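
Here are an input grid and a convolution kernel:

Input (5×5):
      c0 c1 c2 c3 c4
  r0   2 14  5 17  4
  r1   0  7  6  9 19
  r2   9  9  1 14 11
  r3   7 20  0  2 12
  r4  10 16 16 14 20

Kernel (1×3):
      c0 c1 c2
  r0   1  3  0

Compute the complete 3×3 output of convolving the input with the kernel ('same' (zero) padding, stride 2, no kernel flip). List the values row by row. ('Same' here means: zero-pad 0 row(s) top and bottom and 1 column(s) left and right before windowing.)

6 29 29
27 12 47
30 64 74

Output[0,0]: The receptive field on the zero-padded input at this output position is [0 2 14]. Elementwise product with the kernel and sum: 0·1 + 2·3.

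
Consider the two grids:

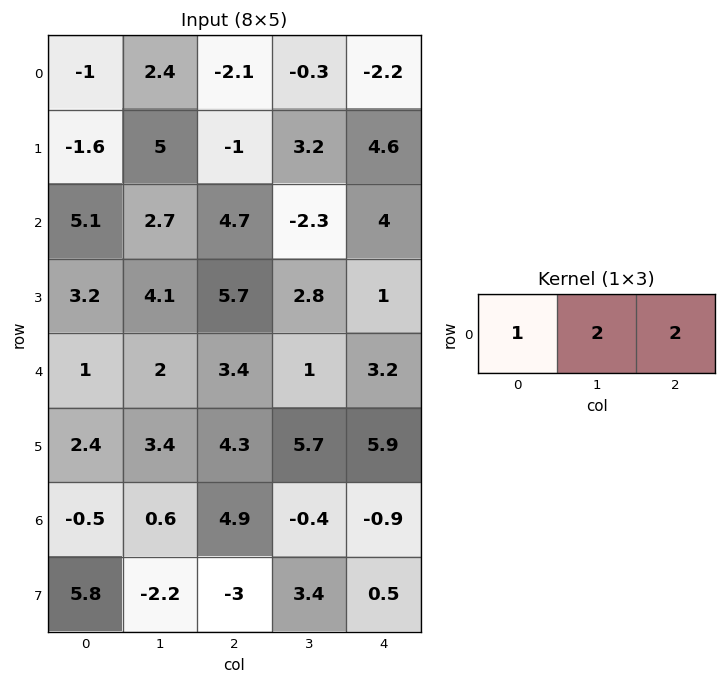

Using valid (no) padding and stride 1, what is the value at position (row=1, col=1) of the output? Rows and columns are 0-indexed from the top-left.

The receptive field on the input at this output position is [5 -1 3.2]. Elementwise product with the kernel and sum: 5·1 + -1·2 + 3.2·2.

9.4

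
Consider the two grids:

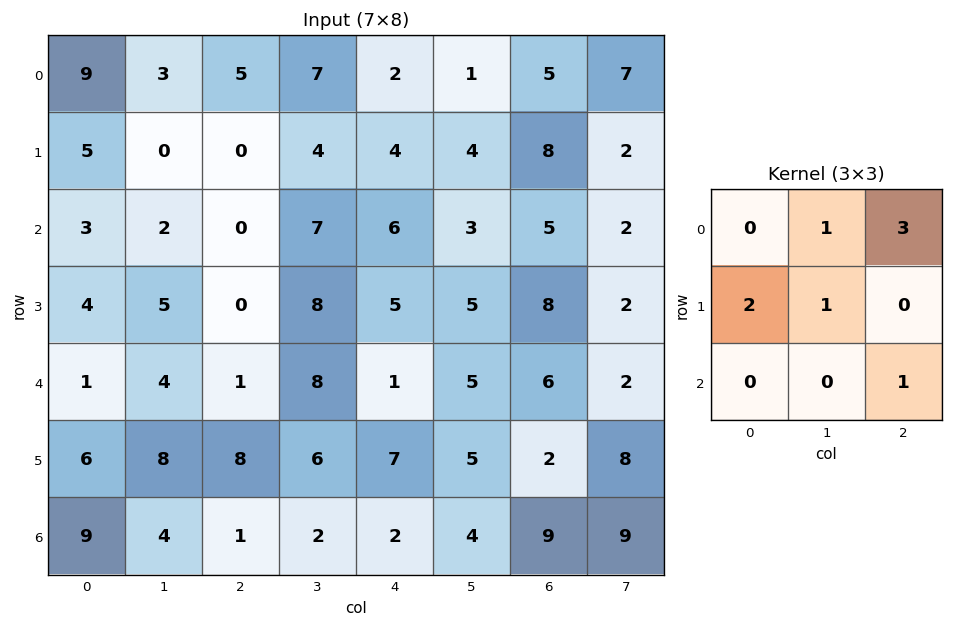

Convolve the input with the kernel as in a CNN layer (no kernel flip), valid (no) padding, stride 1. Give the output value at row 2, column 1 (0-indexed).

39

The receptive field on the input at this output position is [2 0 7 / 5 0 8 / 4 1 8]. Elementwise product with the kernel and sum: 0·1 + 7·3 + 5·2 + 0·1 + 8·1.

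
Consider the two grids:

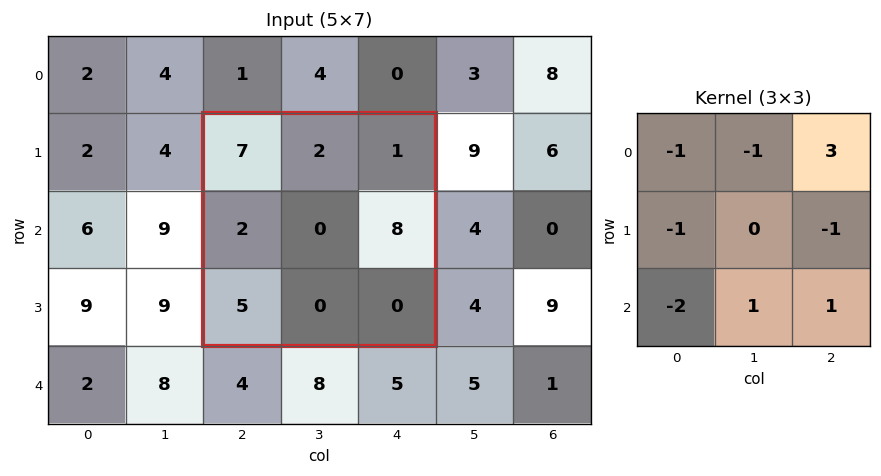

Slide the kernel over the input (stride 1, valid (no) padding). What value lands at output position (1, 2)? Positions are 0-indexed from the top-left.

The receptive field on the input at this output position is [7 2 1 / 2 0 8 / 5 0 0]. Elementwise product with the kernel and sum: 7·-1 + 2·-1 + 1·3 + 2·-1 + 8·-1 + 5·-2 + 0·1 + 0·1.

-26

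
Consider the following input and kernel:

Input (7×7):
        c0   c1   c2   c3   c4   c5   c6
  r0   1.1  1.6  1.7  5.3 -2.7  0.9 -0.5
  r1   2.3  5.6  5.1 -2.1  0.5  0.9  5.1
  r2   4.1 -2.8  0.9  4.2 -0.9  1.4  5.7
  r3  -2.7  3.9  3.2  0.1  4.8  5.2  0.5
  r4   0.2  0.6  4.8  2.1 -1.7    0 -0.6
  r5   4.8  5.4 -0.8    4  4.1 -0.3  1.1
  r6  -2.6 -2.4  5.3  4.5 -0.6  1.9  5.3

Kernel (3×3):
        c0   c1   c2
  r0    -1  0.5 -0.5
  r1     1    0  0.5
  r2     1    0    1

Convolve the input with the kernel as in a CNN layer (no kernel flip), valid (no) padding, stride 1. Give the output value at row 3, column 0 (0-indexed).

The receptive field on the input at this output position is [-2.7 3.9 3.2 / 0.2 0.6 4.8 / 4.8 5.4 -0.8]. Elementwise product with the kernel and sum: -2.7·-1 + 3.9·0.5 + 3.2·-0.5 + 0.2·1 + 4.8·0.5 + 4.8·1 + -0.8·1.

9.65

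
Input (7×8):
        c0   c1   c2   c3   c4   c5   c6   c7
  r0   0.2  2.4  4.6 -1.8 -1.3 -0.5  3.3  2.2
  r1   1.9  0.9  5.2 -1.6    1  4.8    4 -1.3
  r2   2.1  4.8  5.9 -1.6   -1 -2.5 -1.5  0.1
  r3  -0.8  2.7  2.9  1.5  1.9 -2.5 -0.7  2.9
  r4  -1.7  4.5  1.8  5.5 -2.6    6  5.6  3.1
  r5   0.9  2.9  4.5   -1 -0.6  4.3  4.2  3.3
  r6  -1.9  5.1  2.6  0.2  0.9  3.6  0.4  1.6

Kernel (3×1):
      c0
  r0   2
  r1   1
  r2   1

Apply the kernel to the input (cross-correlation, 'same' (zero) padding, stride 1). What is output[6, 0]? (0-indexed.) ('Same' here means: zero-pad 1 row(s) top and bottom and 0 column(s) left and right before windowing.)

The receptive field on the zero-padded input at this output position is [0.9 / -1.9 / 0]. Elementwise product with the kernel and sum: 0.9·2 + -1.9·1 + 0·1.

-0.1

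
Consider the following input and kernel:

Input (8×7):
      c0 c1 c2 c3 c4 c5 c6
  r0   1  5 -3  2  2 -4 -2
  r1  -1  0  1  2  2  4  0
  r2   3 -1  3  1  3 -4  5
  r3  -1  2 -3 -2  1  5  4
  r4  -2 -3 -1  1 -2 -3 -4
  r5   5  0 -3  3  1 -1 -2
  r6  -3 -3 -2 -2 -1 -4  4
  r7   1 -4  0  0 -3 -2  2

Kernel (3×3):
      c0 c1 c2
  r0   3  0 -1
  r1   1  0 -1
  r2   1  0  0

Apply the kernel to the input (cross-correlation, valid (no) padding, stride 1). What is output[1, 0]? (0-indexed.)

-5

The receptive field on the input at this output position is [-1 0 1 / 3 -1 3 / -1 2 -3]. Elementwise product with the kernel and sum: -1·3 + 1·-1 + 3·1 + 3·-1 + -1·1.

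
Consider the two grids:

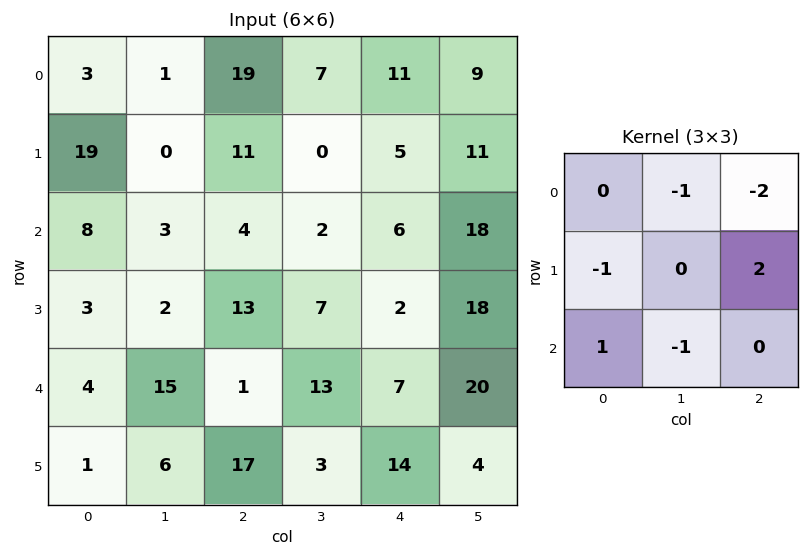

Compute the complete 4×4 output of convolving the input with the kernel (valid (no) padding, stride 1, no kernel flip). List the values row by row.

-31 -34 -28 -11
-21 -21 4 12
1 18 -35 -7
-35 -27 16 -22

Output[0,0]: The receptive field on the input at this output position is [3 1 19 / 19 0 11 / 8 3 4]. Elementwise product with the kernel and sum: 1·-1 + 19·-2 + 19·-1 + 11·2 + 8·1 + 3·-1.
Output[0,1]: The receptive field on the input at this output position is [1 19 7 / 0 11 0 / 3 4 2]. Elementwise product with the kernel and sum: 19·-1 + 7·-2 + 0·-1 + 0·2 + 3·1 + 4·-1.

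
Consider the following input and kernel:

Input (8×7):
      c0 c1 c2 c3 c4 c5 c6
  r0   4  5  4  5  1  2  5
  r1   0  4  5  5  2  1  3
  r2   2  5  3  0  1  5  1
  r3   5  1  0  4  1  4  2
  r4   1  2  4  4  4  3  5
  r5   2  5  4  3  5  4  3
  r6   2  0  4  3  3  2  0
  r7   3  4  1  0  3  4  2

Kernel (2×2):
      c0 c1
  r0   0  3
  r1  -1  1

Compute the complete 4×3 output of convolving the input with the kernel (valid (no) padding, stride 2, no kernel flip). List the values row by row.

19 15 5
11 4 18
9 11 8
1 8 7

Output[0,0]: The receptive field on the input at this output position is [4 5 / 0 4]. Elementwise product with the kernel and sum: 5·3 + 0·-1 + 4·1.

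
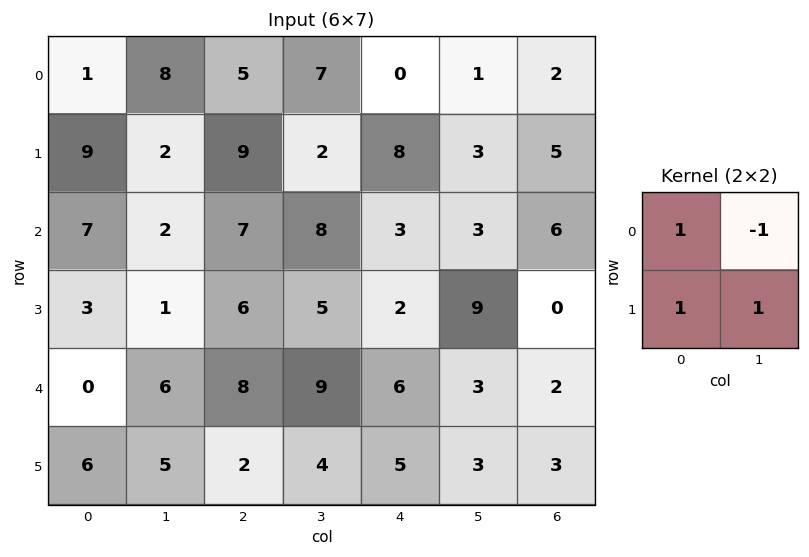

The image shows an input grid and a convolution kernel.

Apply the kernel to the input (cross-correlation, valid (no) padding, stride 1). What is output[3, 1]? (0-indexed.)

The receptive field on the input at this output position is [1 6 / 6 8]. Elementwise product with the kernel and sum: 1·1 + 6·-1 + 6·1 + 8·1.

9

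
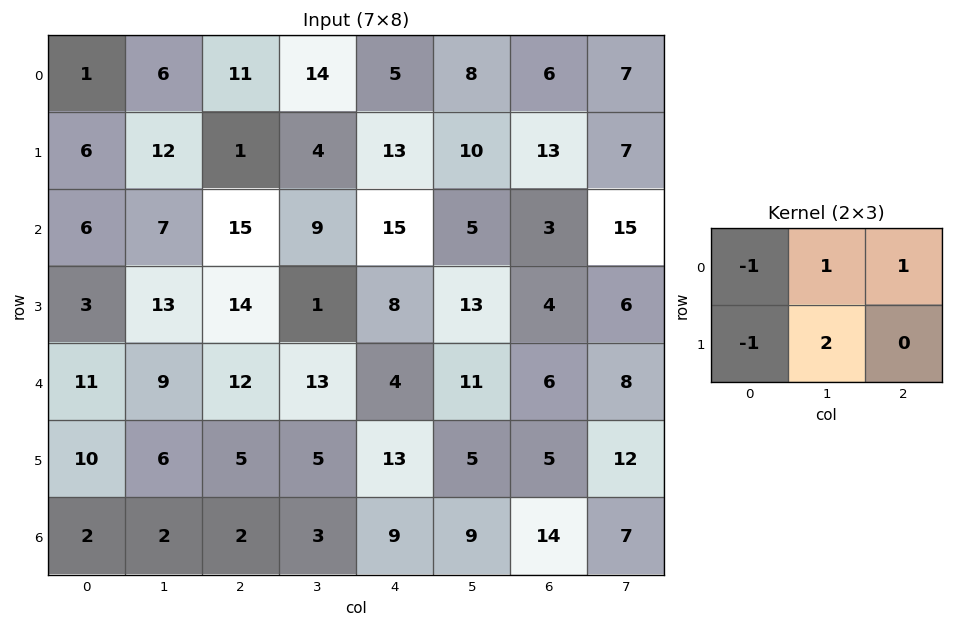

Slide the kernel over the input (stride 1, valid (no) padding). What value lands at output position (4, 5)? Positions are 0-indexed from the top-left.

8

The receptive field on the input at this output position is [11 6 8 / 5 5 12]. Elementwise product with the kernel and sum: 11·-1 + 6·1 + 8·1 + 5·-1 + 5·2.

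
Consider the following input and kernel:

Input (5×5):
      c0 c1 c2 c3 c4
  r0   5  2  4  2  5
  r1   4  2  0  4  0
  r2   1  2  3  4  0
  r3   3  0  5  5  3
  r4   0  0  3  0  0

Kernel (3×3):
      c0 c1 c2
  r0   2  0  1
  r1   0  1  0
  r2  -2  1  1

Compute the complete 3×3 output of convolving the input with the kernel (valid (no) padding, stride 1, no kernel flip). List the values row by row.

19 9 15
9 21 2
8 16 5

Output[0,0]: The receptive field on the input at this output position is [5 2 4 / 4 2 0 / 1 2 3]. Elementwise product with the kernel and sum: 5·2 + 4·1 + 2·1 + 1·-2 + 2·1 + 3·1.
Output[0,1]: The receptive field on the input at this output position is [2 4 2 / 2 0 4 / 2 3 4]. Elementwise product with the kernel and sum: 2·2 + 2·1 + 0·1 + 2·-2 + 3·1 + 4·1.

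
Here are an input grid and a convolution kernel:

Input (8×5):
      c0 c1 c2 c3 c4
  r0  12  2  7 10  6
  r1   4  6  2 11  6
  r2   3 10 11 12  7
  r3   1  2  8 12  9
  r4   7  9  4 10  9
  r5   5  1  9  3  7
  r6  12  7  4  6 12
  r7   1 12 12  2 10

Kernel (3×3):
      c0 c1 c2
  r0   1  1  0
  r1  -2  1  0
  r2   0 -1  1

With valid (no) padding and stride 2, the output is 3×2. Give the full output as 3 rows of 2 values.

Output[0,0]: The receptive field on the input at this output position is [12 2 7 / 4 6 2 / 3 10 11]. Elementwise product with the kernel and sum: 12·1 + 2·1 + 4·-2 + 6·1 + 10·-1 + 11·1.
Output[0,1]: The receptive field on the input at this output position is [7 10 6 / 2 11 6 / 11 12 7]. Elementwise product with the kernel and sum: 7·1 + 10·1 + 2·-2 + 11·1 + 12·-1 + 7·1.

13 19
8 18
4 5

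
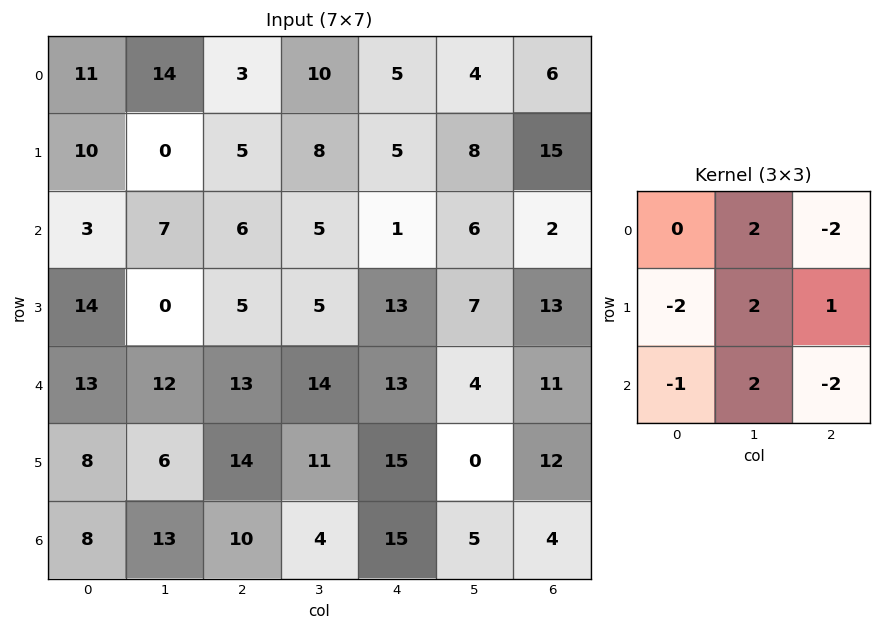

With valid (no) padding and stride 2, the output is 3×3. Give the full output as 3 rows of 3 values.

6 23 24
-36 10 -18
6 -21 -45

Output[0,0]: The receptive field on the input at this output position is [11 14 3 / 10 0 5 / 3 7 6]. Elementwise product with the kernel and sum: 14·2 + 3·-2 + 10·-2 + 0·2 + 5·1 + 3·-1 + 7·2 + 6·-2.
Output[0,1]: The receptive field on the input at this output position is [3 10 5 / 5 8 5 / 6 5 1]. Elementwise product with the kernel and sum: 10·2 + 5·-2 + 5·-2 + 8·2 + 5·1 + 6·-1 + 5·2 + 1·-2.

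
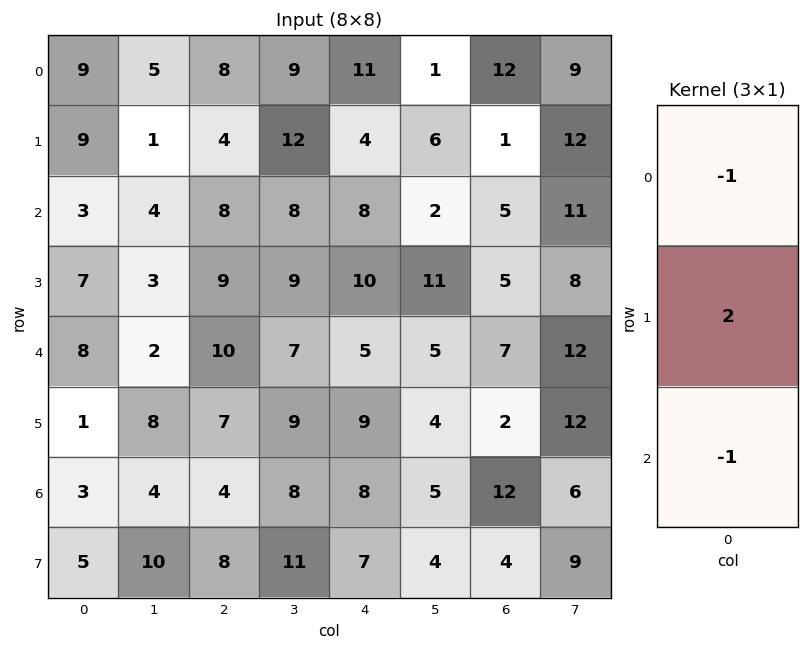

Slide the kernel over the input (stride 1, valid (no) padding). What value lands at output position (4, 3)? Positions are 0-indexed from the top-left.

3

The receptive field on the input at this output position is [7 / 9 / 8]. Elementwise product with the kernel and sum: 7·-1 + 9·2 + 8·-1.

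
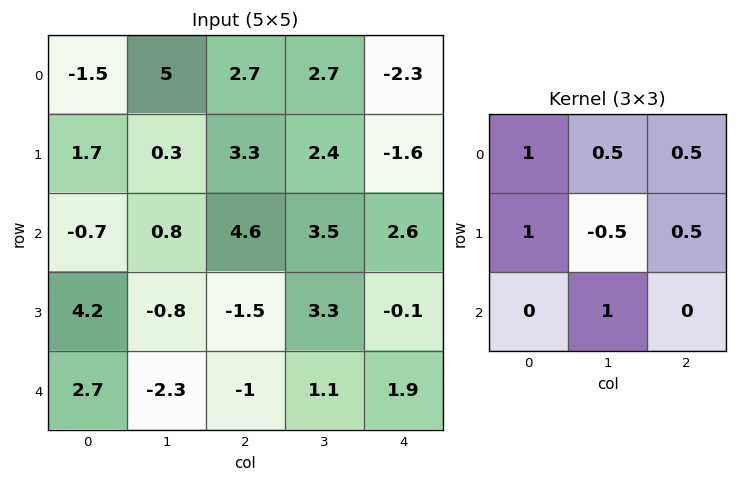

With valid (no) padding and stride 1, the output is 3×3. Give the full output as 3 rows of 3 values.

6.35 12.15 7.7
3.9 1.9 11.15
3.55 5.45 5.55

Output[0,0]: The receptive field on the input at this output position is [-1.5 5 2.7 / 1.7 0.3 3.3 / -0.7 0.8 4.6]. Elementwise product with the kernel and sum: -1.5·1 + 5·0.5 + 2.7·0.5 + 1.7·1 + 0.3·-0.5 + 3.3·0.5 + 0.8·1.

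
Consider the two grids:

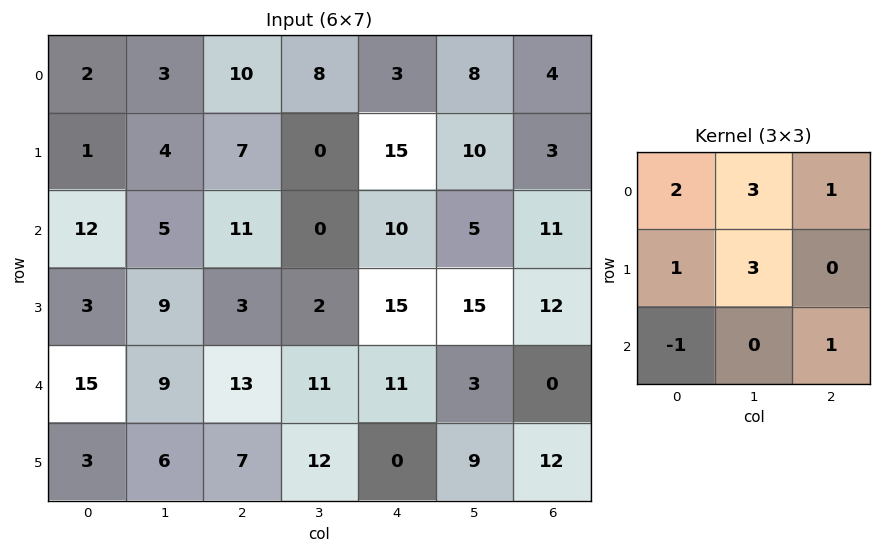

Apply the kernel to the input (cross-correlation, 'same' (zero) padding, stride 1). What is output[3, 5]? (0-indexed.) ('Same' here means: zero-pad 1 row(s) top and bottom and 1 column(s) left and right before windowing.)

The receptive field on the zero-padded input at this output position is [10 5 11 / 15 15 12 / 11 3 0]. Elementwise product with the kernel and sum: 10·2 + 5·3 + 11·1 + 15·1 + 15·3 + 11·-1 + 0·1.

95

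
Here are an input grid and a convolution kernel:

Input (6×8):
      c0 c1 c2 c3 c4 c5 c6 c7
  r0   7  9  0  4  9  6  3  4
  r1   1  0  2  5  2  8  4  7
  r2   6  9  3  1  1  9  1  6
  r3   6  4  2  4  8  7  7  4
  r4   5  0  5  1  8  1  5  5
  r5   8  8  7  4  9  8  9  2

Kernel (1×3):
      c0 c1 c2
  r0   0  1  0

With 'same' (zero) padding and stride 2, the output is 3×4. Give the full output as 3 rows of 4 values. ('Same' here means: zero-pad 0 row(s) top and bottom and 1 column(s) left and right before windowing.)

7 0 9 3
6 3 1 1
5 5 8 5

Output[0,0]: The receptive field on the zero-padded input at this output position is [0 7 9]. Elementwise product with the kernel and sum: 7·1.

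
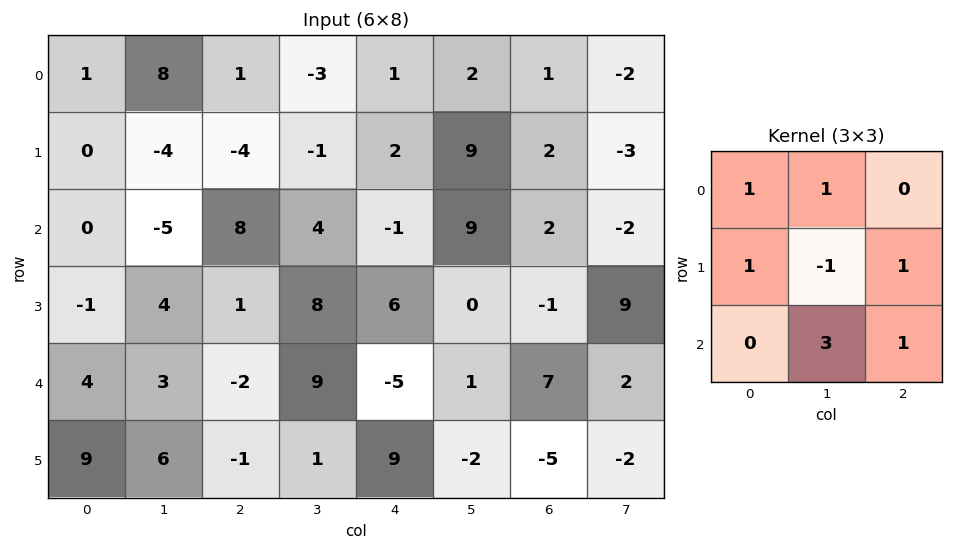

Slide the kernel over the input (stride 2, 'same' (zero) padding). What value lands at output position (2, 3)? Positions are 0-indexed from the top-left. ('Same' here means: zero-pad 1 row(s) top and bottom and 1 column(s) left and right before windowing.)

-22

The receptive field on the zero-padded input at this output position is [0 -1 9 / 1 7 2 / -2 -5 -2]. Elementwise product with the kernel and sum: 0·1 + -1·1 + 1·1 + 7·-1 + 2·1 + -5·3 + -2·1.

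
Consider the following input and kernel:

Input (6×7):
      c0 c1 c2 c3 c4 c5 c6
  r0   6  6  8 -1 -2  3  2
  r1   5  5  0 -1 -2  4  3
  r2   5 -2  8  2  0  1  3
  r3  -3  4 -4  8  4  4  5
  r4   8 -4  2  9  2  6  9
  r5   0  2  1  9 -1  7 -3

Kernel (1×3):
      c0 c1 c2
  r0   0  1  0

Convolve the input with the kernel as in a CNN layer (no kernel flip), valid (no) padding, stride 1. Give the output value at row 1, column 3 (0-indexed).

-2

The receptive field on the input at this output position is [-1 -2 4]. Elementwise product with the kernel and sum: -2·1.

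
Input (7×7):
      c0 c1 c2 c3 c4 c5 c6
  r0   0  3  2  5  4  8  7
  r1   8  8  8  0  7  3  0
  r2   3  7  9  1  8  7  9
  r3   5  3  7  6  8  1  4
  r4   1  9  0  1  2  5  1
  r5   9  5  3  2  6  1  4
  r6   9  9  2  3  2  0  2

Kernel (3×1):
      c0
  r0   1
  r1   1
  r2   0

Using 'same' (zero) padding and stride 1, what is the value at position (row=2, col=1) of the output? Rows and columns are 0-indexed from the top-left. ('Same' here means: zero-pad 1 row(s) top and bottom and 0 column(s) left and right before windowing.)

The receptive field on the zero-padded input at this output position is [8 / 7 / 3]. Elementwise product with the kernel and sum: 8·1 + 7·1.

15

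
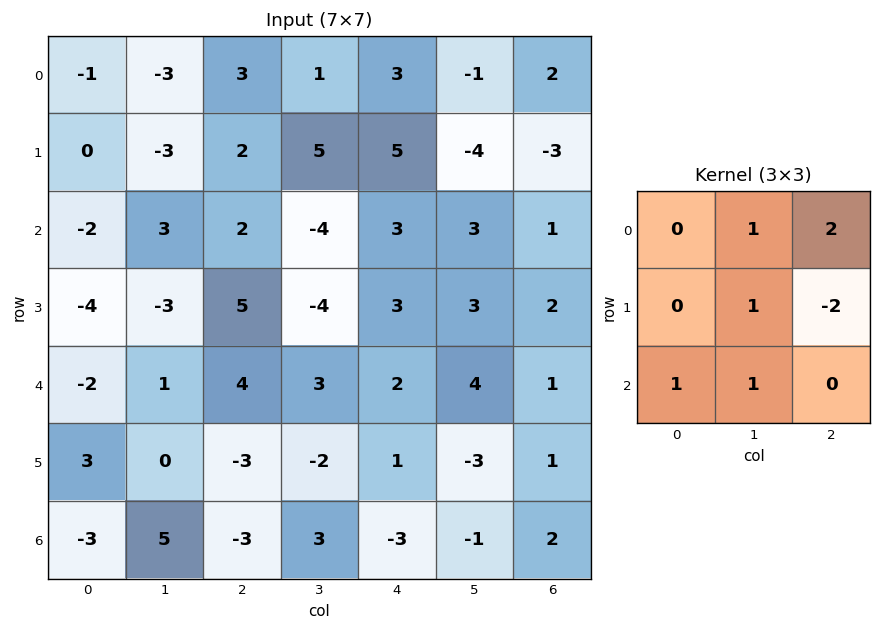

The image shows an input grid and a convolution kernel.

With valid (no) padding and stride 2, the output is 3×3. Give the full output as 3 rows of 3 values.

-3 0 11
-7 -1 10
17 3 -3

Output[0,0]: The receptive field on the input at this output position is [-1 -3 3 / 0 -3 2 / -2 3 2]. Elementwise product with the kernel and sum: -3·1 + 3·2 + -3·1 + 2·-2 + -2·1 + 3·1.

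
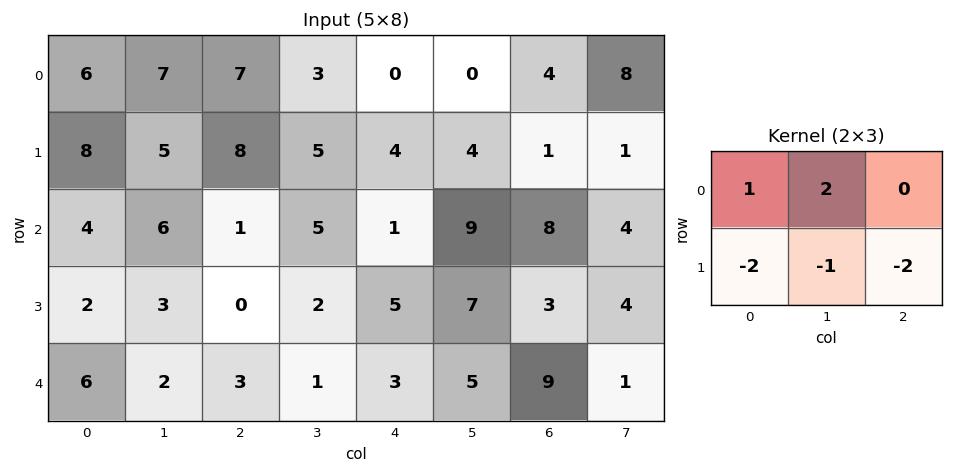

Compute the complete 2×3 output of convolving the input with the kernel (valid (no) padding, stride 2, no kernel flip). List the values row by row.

-17 -16 -14
9 -1 -4

Output[0,0]: The receptive field on the input at this output position is [6 7 7 / 8 5 8]. Elementwise product with the kernel and sum: 6·1 + 7·2 + 8·-2 + 5·-1 + 8·-2.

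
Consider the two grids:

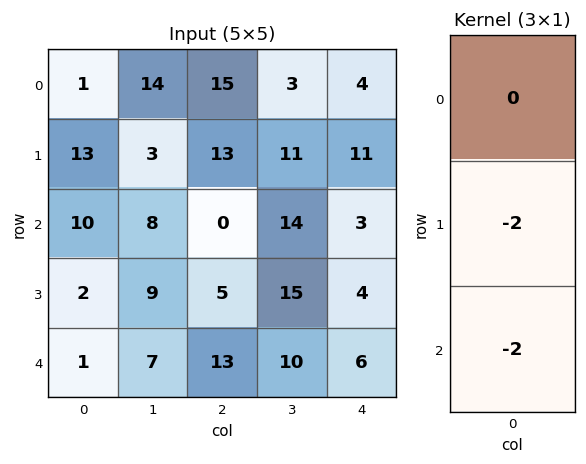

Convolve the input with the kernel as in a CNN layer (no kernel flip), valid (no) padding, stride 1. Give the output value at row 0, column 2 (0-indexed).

The receptive field on the input at this output position is [15 / 13 / 0]. Elementwise product with the kernel and sum: 13·-2 + 0·-2.

-26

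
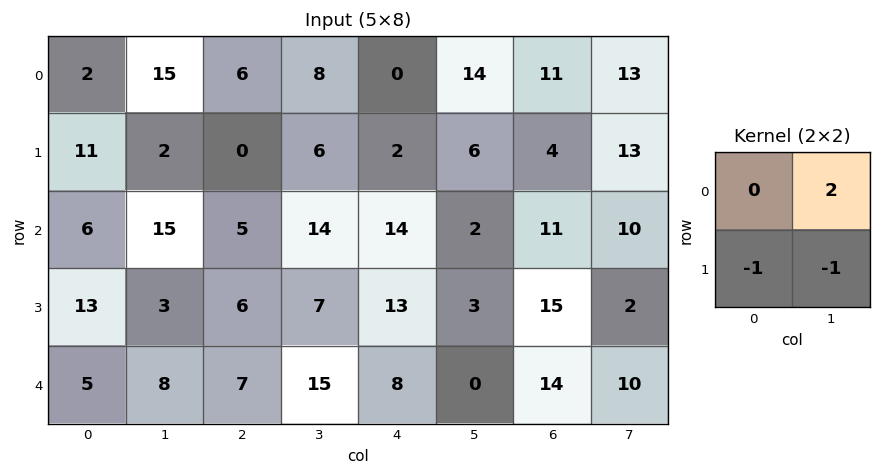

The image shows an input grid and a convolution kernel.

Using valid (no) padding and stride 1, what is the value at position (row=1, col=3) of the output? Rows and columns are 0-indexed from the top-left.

-24

The receptive field on the input at this output position is [6 2 / 14 14]. Elementwise product with the kernel and sum: 2·2 + 14·-1 + 14·-1.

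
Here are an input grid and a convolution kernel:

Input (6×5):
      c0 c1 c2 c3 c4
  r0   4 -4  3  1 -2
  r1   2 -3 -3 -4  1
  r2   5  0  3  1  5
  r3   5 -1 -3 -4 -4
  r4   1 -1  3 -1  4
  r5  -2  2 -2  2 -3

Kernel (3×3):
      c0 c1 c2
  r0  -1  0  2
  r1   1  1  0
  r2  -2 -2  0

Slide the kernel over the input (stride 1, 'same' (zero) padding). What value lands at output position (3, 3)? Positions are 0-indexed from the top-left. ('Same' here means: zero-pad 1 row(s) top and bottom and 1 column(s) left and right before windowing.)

-4

The receptive field on the zero-padded input at this output position is [3 1 5 / -3 -4 -4 / 3 -1 4]. Elementwise product with the kernel and sum: 3·-1 + 5·2 + -3·1 + -4·1 + 3·-2 + -1·-2.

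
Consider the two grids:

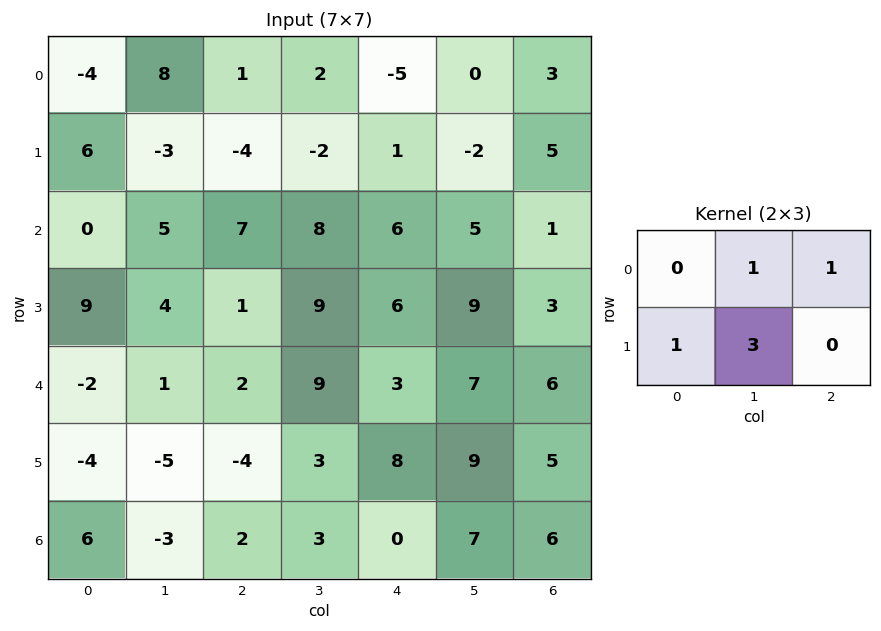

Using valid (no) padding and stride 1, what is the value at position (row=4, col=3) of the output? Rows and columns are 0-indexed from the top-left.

37

The receptive field on the input at this output position is [9 3 7 / 3 8 9]. Elementwise product with the kernel and sum: 3·1 + 7·1 + 3·1 + 8·3.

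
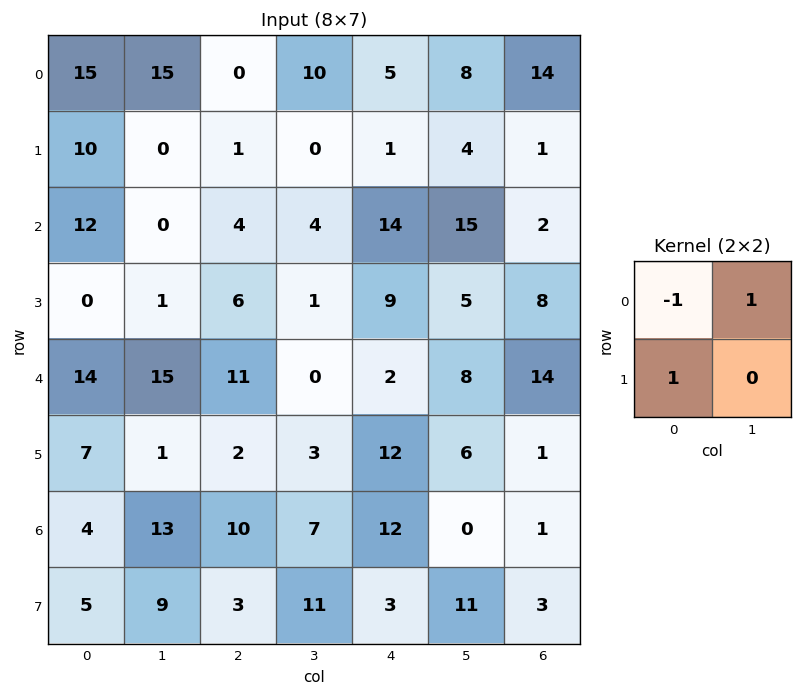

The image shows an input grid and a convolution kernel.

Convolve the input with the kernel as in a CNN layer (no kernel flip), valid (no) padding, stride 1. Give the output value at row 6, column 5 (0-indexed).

The receptive field on the input at this output position is [0 1 / 11 3]. Elementwise product with the kernel and sum: 0·-1 + 1·1 + 11·1.

12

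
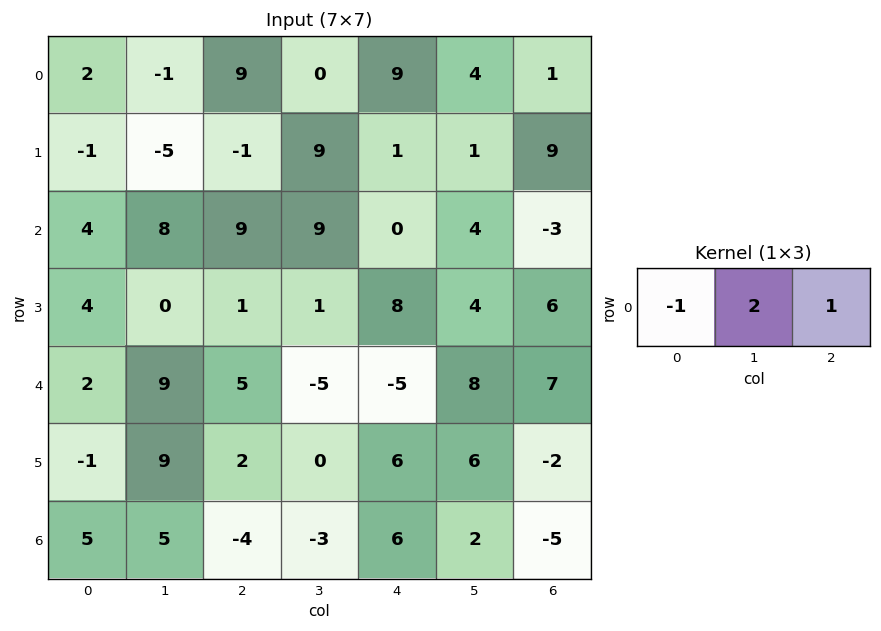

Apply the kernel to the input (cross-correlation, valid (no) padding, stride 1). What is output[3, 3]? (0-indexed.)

The receptive field on the input at this output position is [1 8 4]. Elementwise product with the kernel and sum: 1·-1 + 8·2 + 4·1.

19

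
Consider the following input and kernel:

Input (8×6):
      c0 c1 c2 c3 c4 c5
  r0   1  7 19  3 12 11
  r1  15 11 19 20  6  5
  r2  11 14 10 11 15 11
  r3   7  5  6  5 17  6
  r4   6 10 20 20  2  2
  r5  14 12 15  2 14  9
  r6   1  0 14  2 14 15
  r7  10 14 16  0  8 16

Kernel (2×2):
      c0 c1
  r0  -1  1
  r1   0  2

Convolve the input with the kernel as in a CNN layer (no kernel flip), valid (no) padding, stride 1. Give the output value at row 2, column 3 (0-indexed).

38

The receptive field on the input at this output position is [11 15 / 5 17]. Elementwise product with the kernel and sum: 11·-1 + 15·1 + 17·2.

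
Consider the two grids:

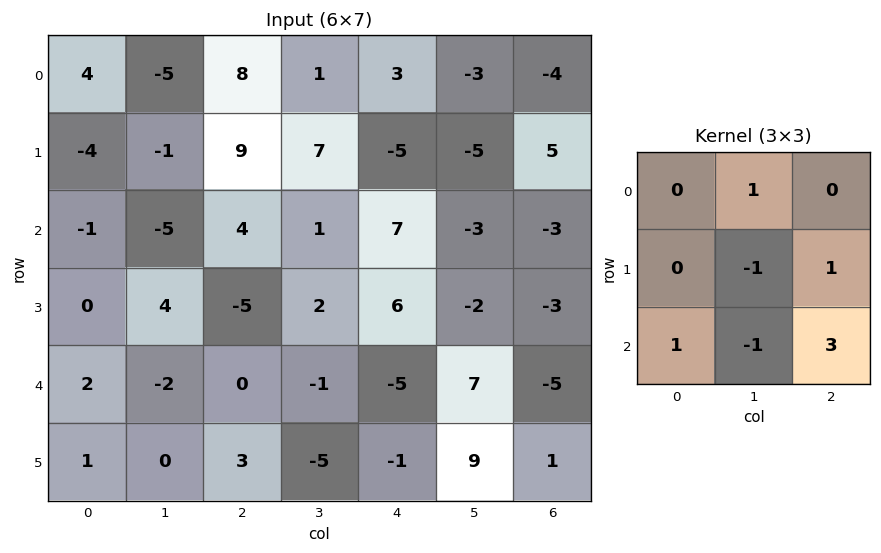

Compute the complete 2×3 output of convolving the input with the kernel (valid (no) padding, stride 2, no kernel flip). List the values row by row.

Output[0,0]: The receptive field on the input at this output position is [4 -5 8 / -4 -1 9 / -1 -5 4]. Elementwise product with the kernel and sum: -5·1 + -1·-1 + 9·1 + -1·1 + -5·-1 + 4·3.
Output[0,1]: The receptive field on the input at this output position is [8 1 3 / 9 7 -5 / 4 1 7]. Elementwise product with the kernel and sum: 1·1 + 7·-1 + -5·1 + 4·1 + 1·-1 + 7·3.

21 13 8
-10 -9 -31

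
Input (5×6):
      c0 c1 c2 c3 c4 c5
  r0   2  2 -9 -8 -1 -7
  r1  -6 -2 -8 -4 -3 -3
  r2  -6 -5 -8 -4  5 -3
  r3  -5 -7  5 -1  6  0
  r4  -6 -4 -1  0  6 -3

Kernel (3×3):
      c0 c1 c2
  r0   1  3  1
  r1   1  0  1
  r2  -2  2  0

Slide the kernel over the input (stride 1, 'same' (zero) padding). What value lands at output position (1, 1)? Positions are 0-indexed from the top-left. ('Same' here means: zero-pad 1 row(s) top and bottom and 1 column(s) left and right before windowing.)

The receptive field on the zero-padded input at this output position is [2 2 -9 / -6 -2 -8 / -6 -5 -8]. Elementwise product with the kernel and sum: 2·1 + 2·3 + -9·1 + -6·1 + -8·1 + -6·-2 + -5·2.

-13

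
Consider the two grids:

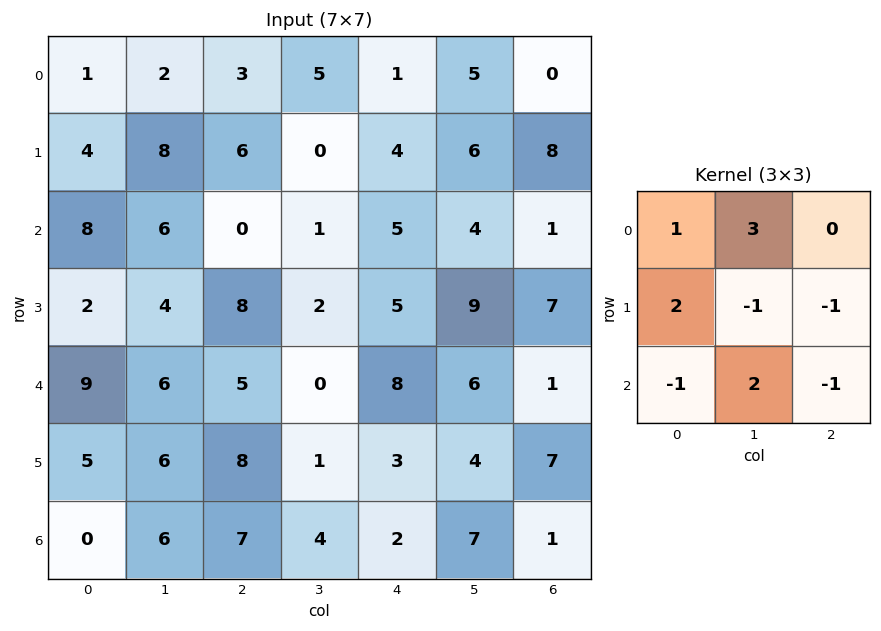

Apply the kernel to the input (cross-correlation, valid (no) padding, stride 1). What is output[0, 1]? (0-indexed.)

14

The receptive field on the input at this output position is [2 3 5 / 8 6 0 / 6 0 1]. Elementwise product with the kernel and sum: 2·1 + 3·3 + 8·2 + 6·-1 + 0·-1 + 6·-1 + 0·2 + 1·-1.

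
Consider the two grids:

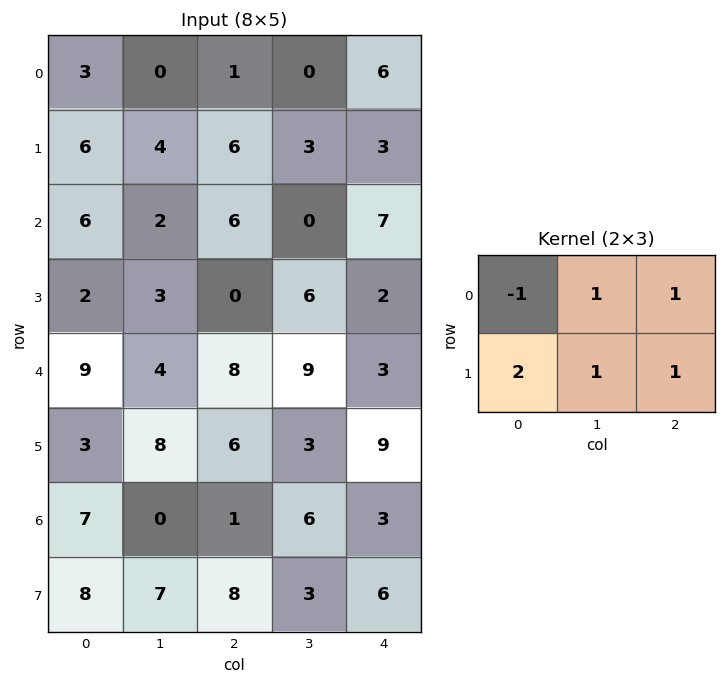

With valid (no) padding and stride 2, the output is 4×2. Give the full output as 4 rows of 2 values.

Output[0,0]: The receptive field on the input at this output position is [3 0 1 / 6 4 6]. Elementwise product with the kernel and sum: 3·-1 + 0·1 + 1·1 + 6·2 + 4·1 + 6·1.
Output[0,1]: The receptive field on the input at this output position is [1 0 6 / 6 3 3]. Elementwise product with the kernel and sum: 1·-1 + 0·1 + 6·1 + 6·2 + 3·1 + 3·1.

20 23
9 9
23 28
25 33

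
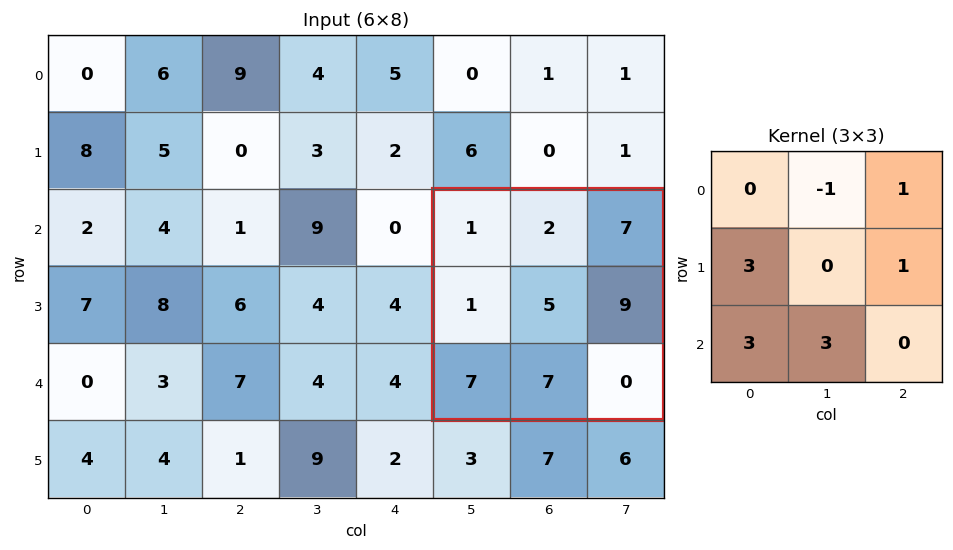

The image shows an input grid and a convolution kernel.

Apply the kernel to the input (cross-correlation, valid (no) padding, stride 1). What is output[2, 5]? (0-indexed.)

The receptive field on the input at this output position is [1 2 7 / 1 5 9 / 7 7 0]. Elementwise product with the kernel and sum: 2·-1 + 7·1 + 1·3 + 9·1 + 7·3 + 7·3.

59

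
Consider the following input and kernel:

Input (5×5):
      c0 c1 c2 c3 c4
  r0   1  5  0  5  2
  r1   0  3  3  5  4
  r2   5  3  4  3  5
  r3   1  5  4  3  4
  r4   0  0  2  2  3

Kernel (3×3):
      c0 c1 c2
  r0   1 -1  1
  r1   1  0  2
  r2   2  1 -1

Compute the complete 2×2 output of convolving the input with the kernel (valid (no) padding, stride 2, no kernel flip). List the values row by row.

Output[0,0]: The receptive field on the input at this output position is [1 5 0 / 0 3 3 / 5 3 4]. Elementwise product with the kernel and sum: 1·1 + 5·-1 + 0·1 + 0·1 + 3·2 + 5·2 + 3·1 + 4·-1.

11 14
13 21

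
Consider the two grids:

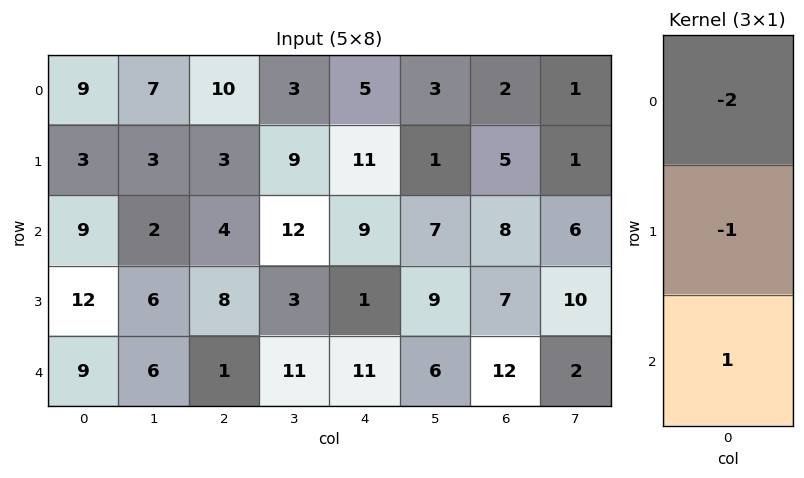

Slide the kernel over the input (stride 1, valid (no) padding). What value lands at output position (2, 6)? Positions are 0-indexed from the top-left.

-11

The receptive field on the input at this output position is [8 / 7 / 12]. Elementwise product with the kernel and sum: 8·-2 + 7·-1 + 12·1.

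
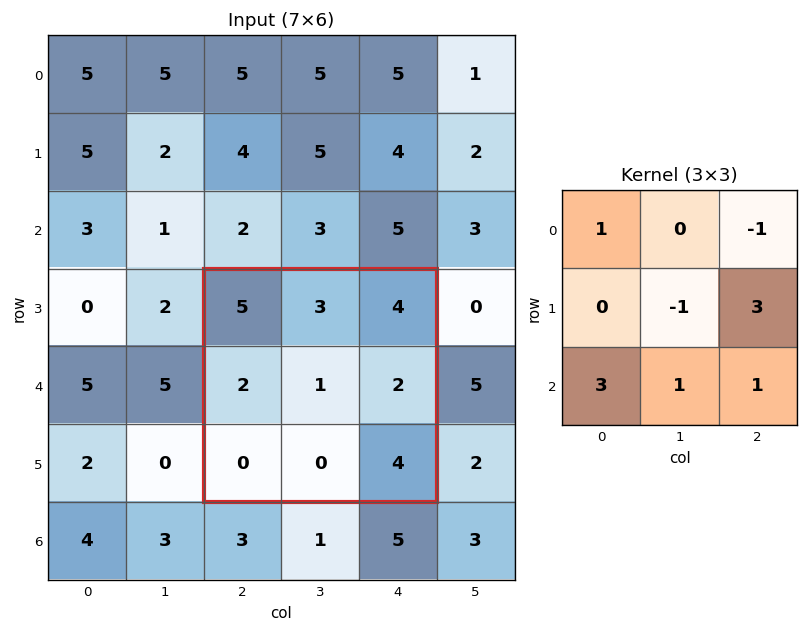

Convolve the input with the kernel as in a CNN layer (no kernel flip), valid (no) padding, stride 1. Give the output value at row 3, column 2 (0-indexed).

10

The receptive field on the input at this output position is [5 3 4 / 2 1 2 / 0 0 4]. Elementwise product with the kernel and sum: 5·1 + 4·-1 + 1·-1 + 2·3 + 0·3 + 0·1 + 4·1.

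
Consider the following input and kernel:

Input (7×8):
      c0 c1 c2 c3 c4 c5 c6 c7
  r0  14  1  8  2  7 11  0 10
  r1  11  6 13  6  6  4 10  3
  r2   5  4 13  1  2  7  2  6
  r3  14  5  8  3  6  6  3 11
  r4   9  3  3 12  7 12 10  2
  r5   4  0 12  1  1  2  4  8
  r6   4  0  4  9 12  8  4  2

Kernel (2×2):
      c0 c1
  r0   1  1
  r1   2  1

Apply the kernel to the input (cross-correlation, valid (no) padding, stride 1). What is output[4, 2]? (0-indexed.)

The receptive field on the input at this output position is [3 12 / 12 1]. Elementwise product with the kernel and sum: 3·1 + 12·1 + 12·2 + 1·1.

40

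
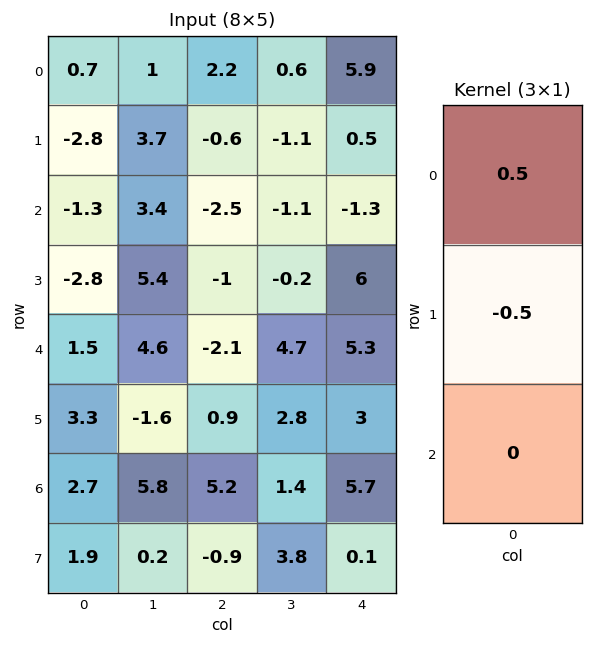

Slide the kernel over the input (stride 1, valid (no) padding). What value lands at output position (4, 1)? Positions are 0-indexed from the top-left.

3.1

The receptive field on the input at this output position is [4.6 / -1.6 / 5.8]. Elementwise product with the kernel and sum: 4.6·0.5 + -1.6·-0.5.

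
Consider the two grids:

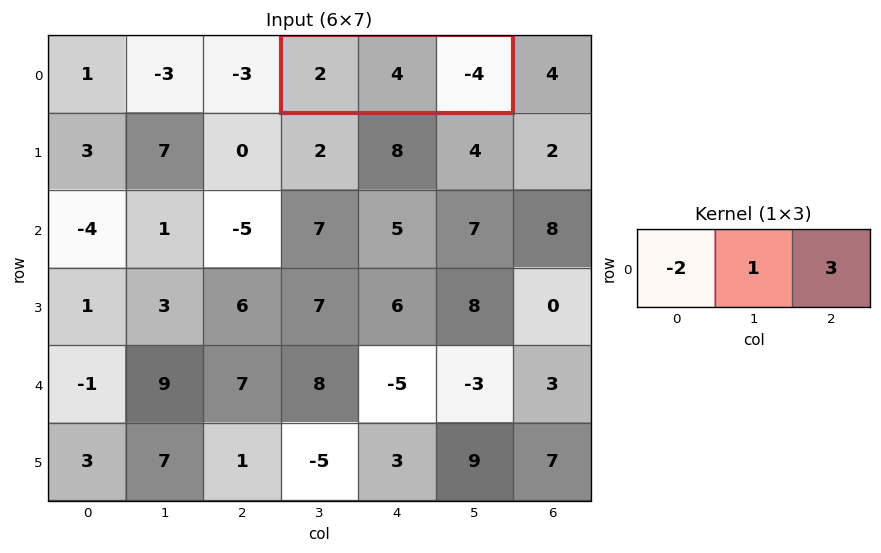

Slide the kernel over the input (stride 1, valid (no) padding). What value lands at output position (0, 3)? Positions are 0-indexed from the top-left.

The receptive field on the input at this output position is [2 4 -4]. Elementwise product with the kernel and sum: 2·-2 + 4·1 + -4·3.

-12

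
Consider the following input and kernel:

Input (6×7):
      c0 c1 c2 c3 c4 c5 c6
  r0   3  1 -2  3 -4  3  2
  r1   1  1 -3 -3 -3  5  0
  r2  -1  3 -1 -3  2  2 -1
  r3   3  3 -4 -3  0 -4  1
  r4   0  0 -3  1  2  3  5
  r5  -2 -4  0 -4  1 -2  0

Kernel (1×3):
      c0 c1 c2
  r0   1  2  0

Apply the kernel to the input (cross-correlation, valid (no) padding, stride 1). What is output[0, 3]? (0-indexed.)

-5

The receptive field on the input at this output position is [3 -4 3]. Elementwise product with the kernel and sum: 3·1 + -4·2.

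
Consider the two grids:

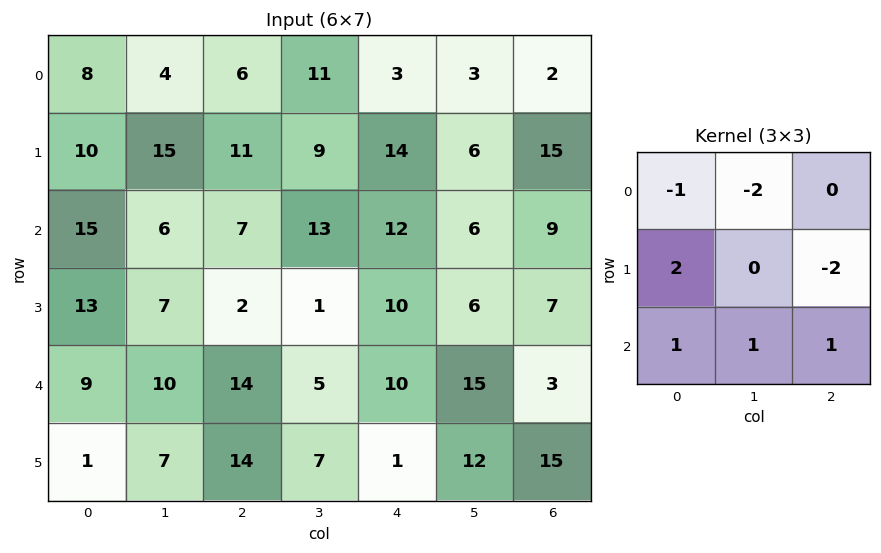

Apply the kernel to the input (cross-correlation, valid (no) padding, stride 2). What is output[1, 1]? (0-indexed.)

-20

The receptive field on the input at this output position is [7 13 12 / 2 1 10 / 14 5 10]. Elementwise product with the kernel and sum: 7·-1 + 13·-2 + 2·2 + 10·-2 + 14·1 + 5·1 + 10·1.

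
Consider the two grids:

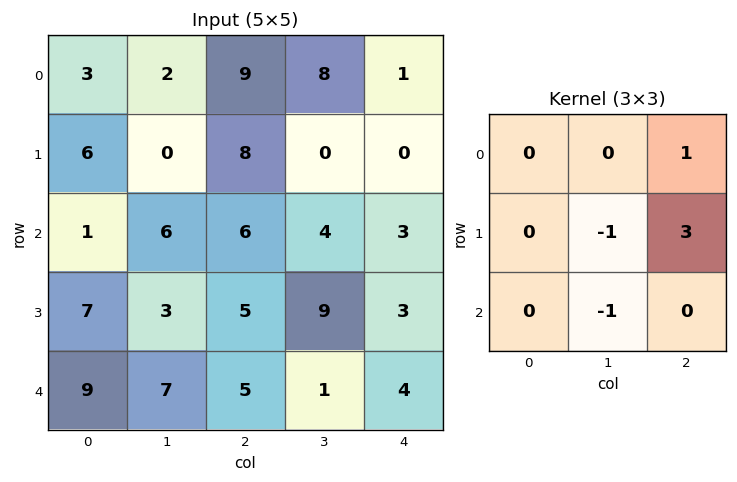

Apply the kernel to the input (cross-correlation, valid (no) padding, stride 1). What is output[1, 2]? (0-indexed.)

The receptive field on the input at this output position is [8 0 0 / 6 4 3 / 5 9 3]. Elementwise product with the kernel and sum: 0·1 + 4·-1 + 3·3 + 9·-1.

-4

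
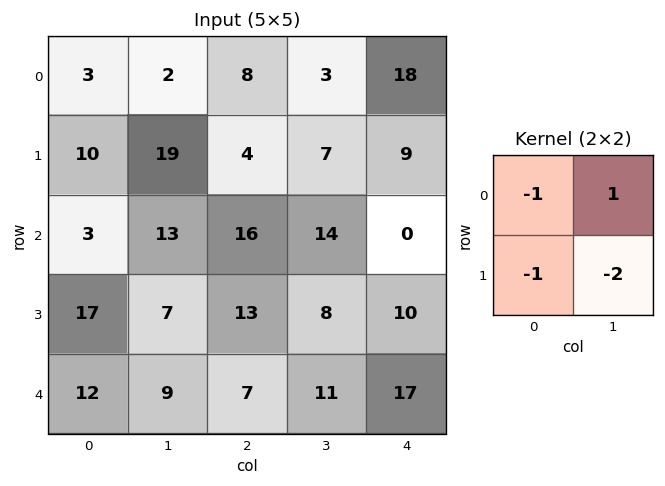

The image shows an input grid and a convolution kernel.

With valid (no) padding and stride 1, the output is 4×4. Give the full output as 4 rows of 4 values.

Output[0,0]: The receptive field on the input at this output position is [3 2 / 10 19]. Elementwise product with the kernel and sum: 3·-1 + 2·1 + 10·-1 + 19·-2.
Output[0,1]: The receptive field on the input at this output position is [2 8 / 19 4]. Elementwise product with the kernel and sum: 2·-1 + 8·1 + 19·-1 + 4·-2.

-49 -21 -23 -10
-20 -60 -41 -12
-21 -30 -31 -42
-40 -17 -34 -43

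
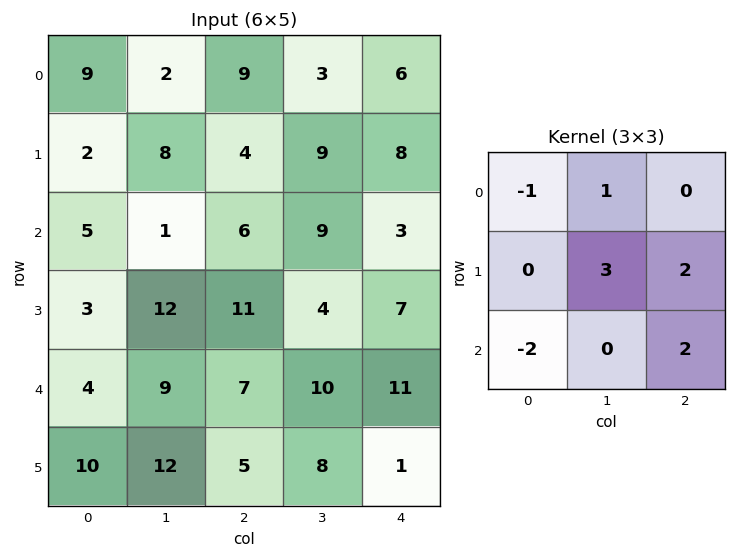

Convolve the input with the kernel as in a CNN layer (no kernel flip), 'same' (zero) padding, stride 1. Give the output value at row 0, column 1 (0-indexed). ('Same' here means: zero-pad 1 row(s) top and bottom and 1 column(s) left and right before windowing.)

28

The receptive field on the zero-padded input at this output position is [0 0 0 / 9 2 9 / 2 8 4]. Elementwise product with the kernel and sum: 0·-1 + 0·1 + 2·3 + 9·2 + 2·-2 + 4·2.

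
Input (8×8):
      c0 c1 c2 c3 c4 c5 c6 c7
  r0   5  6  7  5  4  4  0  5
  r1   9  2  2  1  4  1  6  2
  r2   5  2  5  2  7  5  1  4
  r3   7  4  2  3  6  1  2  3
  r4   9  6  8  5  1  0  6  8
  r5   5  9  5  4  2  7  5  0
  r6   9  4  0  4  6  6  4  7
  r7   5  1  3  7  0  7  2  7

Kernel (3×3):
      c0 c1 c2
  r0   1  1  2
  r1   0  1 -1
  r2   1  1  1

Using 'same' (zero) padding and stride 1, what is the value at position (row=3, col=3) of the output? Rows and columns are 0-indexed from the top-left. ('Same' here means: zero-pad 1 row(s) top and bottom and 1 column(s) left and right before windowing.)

The receptive field on the zero-padded input at this output position is [5 2 7 / 2 3 6 / 8 5 1]. Elementwise product with the kernel and sum: 5·1 + 2·1 + 7·2 + 3·1 + 6·-1 + 8·1 + 5·1 + 1·1.

32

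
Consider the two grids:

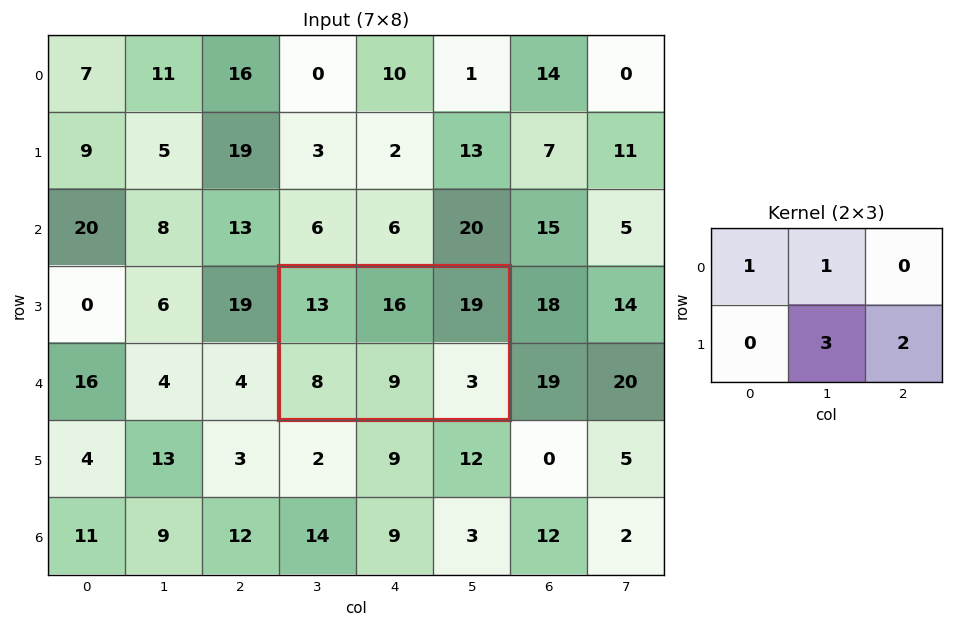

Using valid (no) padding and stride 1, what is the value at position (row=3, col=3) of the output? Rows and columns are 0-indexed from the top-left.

The receptive field on the input at this output position is [13 16 19 / 8 9 3]. Elementwise product with the kernel and sum: 13·1 + 16·1 + 9·3 + 3·2.

62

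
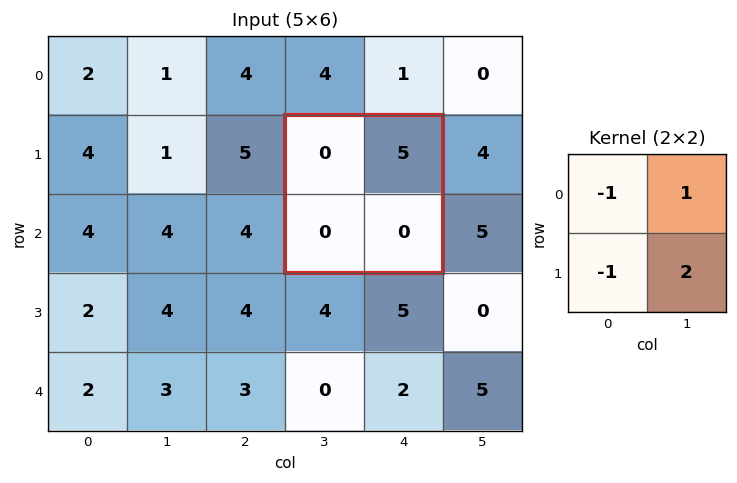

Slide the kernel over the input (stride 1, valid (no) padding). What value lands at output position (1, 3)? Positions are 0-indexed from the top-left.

5

The receptive field on the input at this output position is [0 5 / 0 0]. Elementwise product with the kernel and sum: 0·-1 + 5·1 + 0·-1 + 0·2.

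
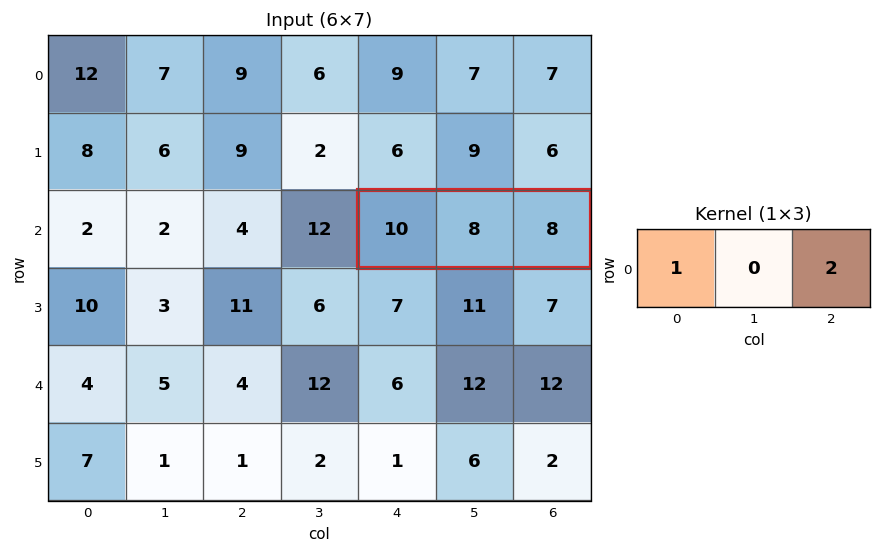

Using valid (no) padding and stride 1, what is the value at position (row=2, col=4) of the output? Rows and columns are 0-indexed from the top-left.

26

The receptive field on the input at this output position is [10 8 8]. Elementwise product with the kernel and sum: 10·1 + 8·2.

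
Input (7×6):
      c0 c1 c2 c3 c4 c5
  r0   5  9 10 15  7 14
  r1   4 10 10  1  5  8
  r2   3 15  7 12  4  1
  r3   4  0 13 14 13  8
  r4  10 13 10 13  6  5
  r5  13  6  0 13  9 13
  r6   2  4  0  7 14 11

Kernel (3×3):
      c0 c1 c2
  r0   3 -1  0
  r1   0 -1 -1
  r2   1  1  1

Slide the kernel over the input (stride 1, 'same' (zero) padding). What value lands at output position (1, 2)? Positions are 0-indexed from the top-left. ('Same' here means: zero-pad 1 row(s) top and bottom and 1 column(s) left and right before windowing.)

The receptive field on the zero-padded input at this output position is [9 10 15 / 10 10 1 / 15 7 12]. Elementwise product with the kernel and sum: 9·3 + 10·-1 + 10·-1 + 1·-1 + 15·1 + 7·1 + 12·1.

40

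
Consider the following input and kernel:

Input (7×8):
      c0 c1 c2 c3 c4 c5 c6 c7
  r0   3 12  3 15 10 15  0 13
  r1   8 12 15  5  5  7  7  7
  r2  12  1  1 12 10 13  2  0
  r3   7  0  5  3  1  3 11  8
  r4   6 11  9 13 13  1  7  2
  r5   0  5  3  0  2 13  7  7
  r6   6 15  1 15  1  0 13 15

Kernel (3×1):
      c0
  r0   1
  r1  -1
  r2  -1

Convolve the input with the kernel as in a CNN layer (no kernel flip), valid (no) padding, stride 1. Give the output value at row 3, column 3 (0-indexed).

-10

The receptive field on the input at this output position is [3 / 13 / 0]. Elementwise product with the kernel and sum: 3·1 + 13·-1 + 0·-1.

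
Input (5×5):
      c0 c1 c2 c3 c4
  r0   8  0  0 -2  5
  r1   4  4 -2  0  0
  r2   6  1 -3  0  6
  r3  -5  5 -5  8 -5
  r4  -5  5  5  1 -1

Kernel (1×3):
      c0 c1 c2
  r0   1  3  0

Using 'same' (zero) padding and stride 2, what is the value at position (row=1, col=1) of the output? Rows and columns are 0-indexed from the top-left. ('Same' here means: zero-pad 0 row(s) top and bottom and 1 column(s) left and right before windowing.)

-8

The receptive field on the zero-padded input at this output position is [1 -3 0]. Elementwise product with the kernel and sum: 1·1 + -3·3.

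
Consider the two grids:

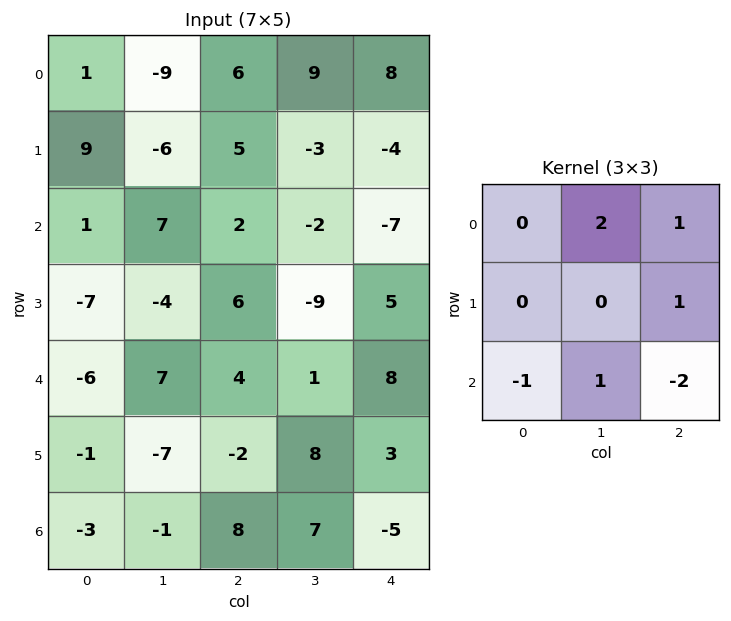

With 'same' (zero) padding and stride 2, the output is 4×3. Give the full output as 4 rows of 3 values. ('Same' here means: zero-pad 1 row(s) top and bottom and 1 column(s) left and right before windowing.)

Output[0,0]: The receptive field on the zero-padded input at this output position is [0 0 0 / 0 1 -9 / 0 9 -6]. Elementwise product with the kernel and sum: 0·2 + 0·1 + -9·1 + 0·-1 + 9·1 + -6·-2.

12 26 -1
20 33 6
2 -7 5
-10 11 6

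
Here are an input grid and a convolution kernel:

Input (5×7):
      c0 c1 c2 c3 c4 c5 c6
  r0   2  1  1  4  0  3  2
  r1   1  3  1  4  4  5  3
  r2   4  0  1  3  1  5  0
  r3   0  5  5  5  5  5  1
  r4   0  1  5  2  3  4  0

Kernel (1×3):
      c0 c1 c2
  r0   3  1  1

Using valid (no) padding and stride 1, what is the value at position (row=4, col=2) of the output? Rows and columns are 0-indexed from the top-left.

The receptive field on the input at this output position is [5 2 3]. Elementwise product with the kernel and sum: 5·3 + 2·1 + 3·1.

20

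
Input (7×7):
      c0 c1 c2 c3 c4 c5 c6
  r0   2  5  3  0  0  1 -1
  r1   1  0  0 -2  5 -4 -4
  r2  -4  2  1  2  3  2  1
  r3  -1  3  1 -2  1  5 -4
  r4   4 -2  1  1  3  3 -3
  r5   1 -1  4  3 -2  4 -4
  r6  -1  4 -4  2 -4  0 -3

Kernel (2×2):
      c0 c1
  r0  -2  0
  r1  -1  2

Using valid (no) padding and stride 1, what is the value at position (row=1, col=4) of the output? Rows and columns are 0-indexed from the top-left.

-9

The receptive field on the input at this output position is [5 -4 / 3 2]. Elementwise product with the kernel and sum: 5·-2 + 3·-1 + 2·2.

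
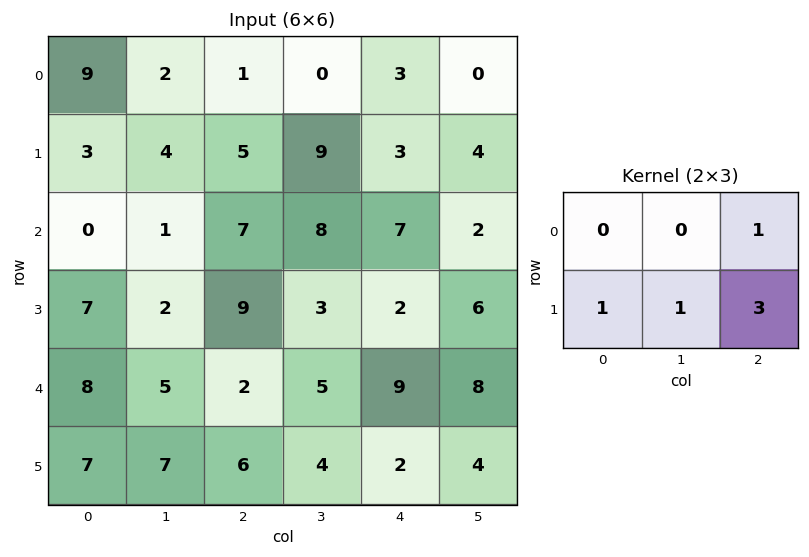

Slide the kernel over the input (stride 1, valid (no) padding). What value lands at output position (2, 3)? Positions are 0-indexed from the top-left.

The receptive field on the input at this output position is [8 7 2 / 3 2 6]. Elementwise product with the kernel and sum: 2·1 + 3·1 + 2·1 + 6·3.

25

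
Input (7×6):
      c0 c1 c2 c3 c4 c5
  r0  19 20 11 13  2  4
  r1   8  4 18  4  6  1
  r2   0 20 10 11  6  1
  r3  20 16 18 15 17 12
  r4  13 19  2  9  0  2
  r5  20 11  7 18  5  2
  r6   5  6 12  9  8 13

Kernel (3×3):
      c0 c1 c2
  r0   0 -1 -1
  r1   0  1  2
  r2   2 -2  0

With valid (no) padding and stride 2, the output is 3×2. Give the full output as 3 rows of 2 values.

-31 -1
10 18
2 25

Output[0,0]: The receptive field on the input at this output position is [19 20 11 / 8 4 18 / 0 20 10]. Elementwise product with the kernel and sum: 20·-1 + 11·-1 + 4·1 + 18·2 + 0·2 + 20·-2.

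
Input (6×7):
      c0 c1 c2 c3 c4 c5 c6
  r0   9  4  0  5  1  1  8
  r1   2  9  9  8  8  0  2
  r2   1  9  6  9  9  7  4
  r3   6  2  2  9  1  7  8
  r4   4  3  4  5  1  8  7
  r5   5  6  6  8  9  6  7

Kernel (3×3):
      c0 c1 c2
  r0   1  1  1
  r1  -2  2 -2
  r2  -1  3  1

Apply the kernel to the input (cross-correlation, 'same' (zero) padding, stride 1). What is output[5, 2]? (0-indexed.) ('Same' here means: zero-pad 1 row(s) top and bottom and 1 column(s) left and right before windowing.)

The receptive field on the zero-padded input at this output position is [3 4 5 / 6 6 8 / 0 0 0]. Elementwise product with the kernel and sum: 3·1 + 4·1 + 5·1 + 6·-2 + 6·2 + 8·-2 + 0·-1 + 0·3 + 0·1.

-4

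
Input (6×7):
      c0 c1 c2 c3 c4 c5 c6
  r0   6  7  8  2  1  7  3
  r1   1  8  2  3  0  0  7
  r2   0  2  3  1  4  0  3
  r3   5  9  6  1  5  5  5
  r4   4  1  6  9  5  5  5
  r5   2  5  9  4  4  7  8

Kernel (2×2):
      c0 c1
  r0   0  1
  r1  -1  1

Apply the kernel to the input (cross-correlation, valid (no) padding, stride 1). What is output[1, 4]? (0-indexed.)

-4

The receptive field on the input at this output position is [0 0 / 4 0]. Elementwise product with the kernel and sum: 0·1 + 4·-1 + 0·1.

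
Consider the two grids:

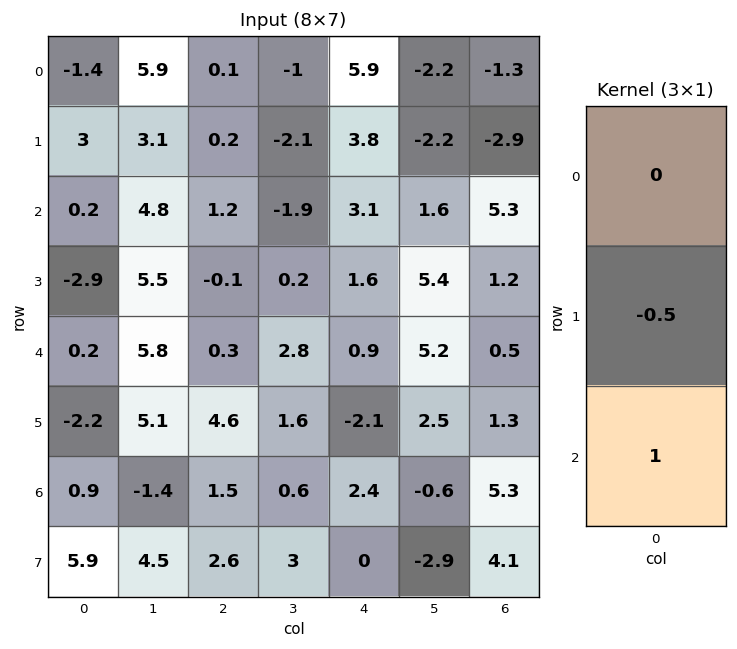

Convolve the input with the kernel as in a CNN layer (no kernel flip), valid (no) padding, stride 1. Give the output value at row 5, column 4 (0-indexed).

The receptive field on the input at this output position is [-2.1 / 2.4 / 0]. Elementwise product with the kernel and sum: 2.4·-0.5 + 0·1.

-1.2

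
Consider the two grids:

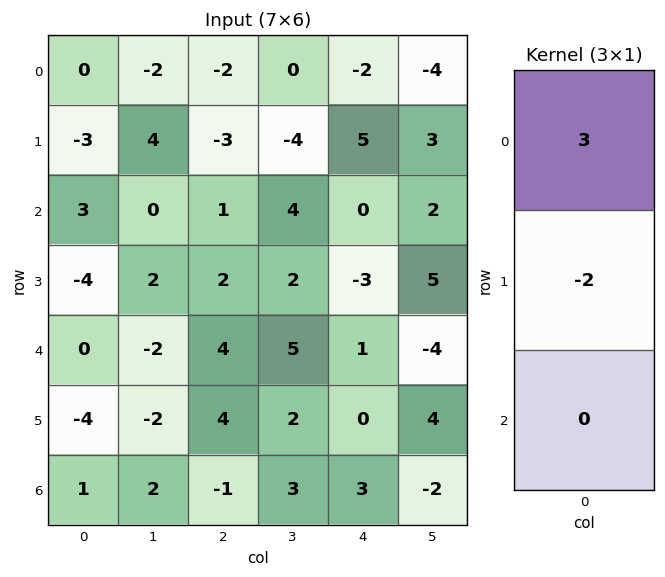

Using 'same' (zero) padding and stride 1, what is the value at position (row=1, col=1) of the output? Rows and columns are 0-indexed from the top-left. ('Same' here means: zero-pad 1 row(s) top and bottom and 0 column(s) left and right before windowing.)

-14

The receptive field on the zero-padded input at this output position is [-2 / 4 / 0]. Elementwise product with the kernel and sum: -2·3 + 4·-2.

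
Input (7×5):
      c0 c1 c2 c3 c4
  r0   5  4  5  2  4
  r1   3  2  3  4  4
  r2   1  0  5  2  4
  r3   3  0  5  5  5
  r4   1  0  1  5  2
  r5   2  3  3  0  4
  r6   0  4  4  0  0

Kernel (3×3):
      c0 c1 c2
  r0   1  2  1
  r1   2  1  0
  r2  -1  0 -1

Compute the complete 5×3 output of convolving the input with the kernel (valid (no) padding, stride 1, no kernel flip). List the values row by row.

20 21 14
4 12 17
10 12 25
5 13 20
5 12 15

Output[0,0]: The receptive field on the input at this output position is [5 4 5 / 3 2 3 / 1 0 5]. Elementwise product with the kernel and sum: 5·1 + 4·2 + 5·1 + 3·2 + 2·1 + 1·-1 + 5·-1.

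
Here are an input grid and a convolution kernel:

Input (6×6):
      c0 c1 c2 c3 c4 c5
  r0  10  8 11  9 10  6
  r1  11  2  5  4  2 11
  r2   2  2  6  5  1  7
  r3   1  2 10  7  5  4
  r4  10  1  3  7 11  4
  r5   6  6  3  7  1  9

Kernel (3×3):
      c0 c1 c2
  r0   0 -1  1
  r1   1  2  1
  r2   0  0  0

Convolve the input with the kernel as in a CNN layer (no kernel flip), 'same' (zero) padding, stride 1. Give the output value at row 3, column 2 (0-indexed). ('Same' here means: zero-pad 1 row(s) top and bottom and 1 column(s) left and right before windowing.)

The receptive field on the zero-padded input at this output position is [2 6 5 / 2 10 7 / 1 3 7]. Elementwise product with the kernel and sum: 6·-1 + 5·1 + 2·1 + 10·2 + 7·1.

28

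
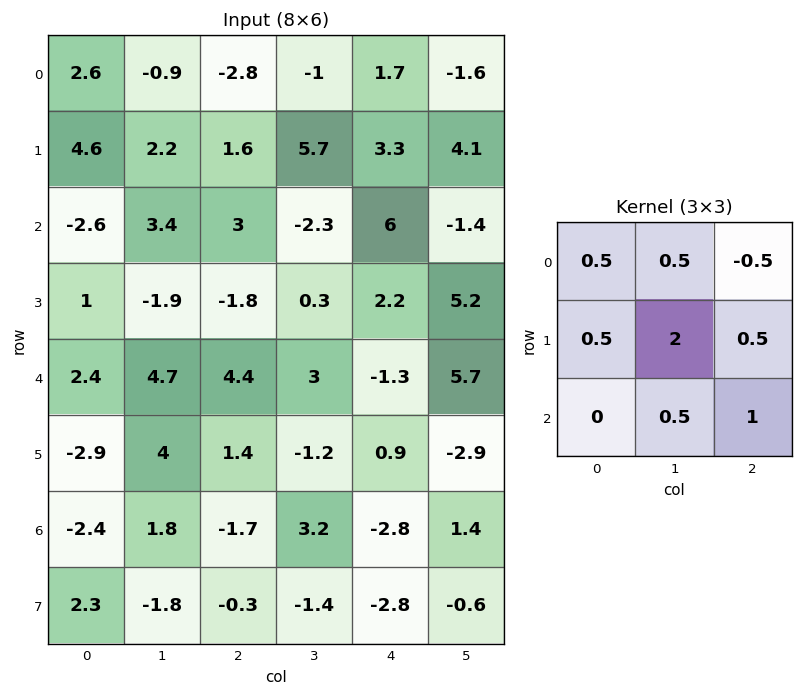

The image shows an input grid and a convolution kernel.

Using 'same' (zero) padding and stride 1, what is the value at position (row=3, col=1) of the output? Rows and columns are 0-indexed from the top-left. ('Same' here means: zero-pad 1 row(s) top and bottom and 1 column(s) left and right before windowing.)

1.45

The receptive field on the zero-padded input at this output position is [-2.6 3.4 3 / 1 -1.9 -1.8 / 2.4 4.7 4.4]. Elementwise product with the kernel and sum: -2.6·0.5 + 3.4·0.5 + 3·-0.5 + 1·0.5 + -1.9·2 + -1.8·0.5 + 4.7·0.5 + 4.4·1.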